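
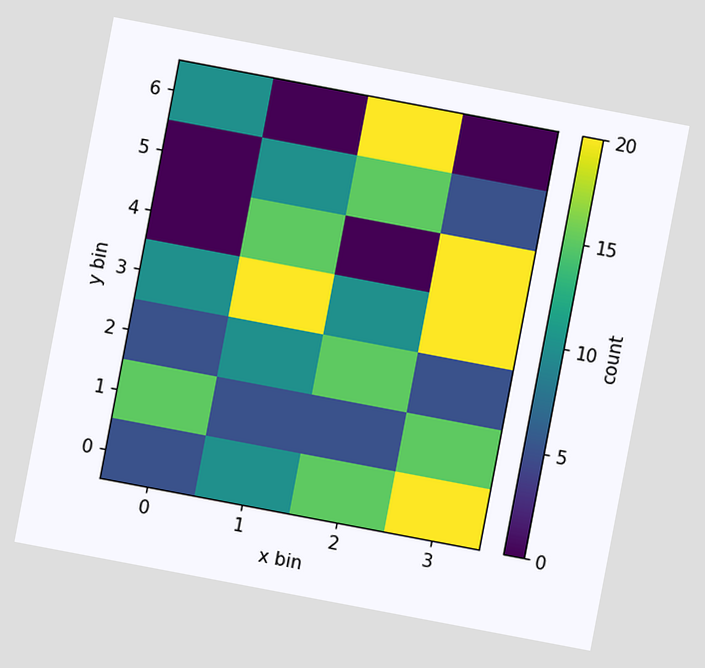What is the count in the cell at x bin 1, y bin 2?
The chart is tilted about 11° clockwise. Matching the cell (1, 2) against the colorbar gives 10.

10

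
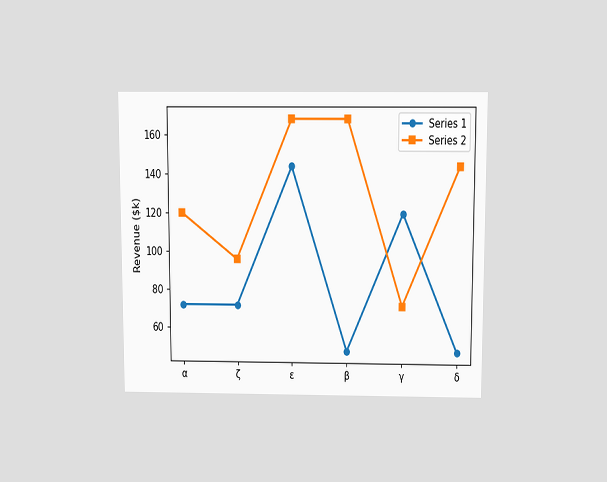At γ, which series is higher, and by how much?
The chart is viewed slightly from above. At γ, Series 1 sits above the other line by $48k.

Series 1, by $48k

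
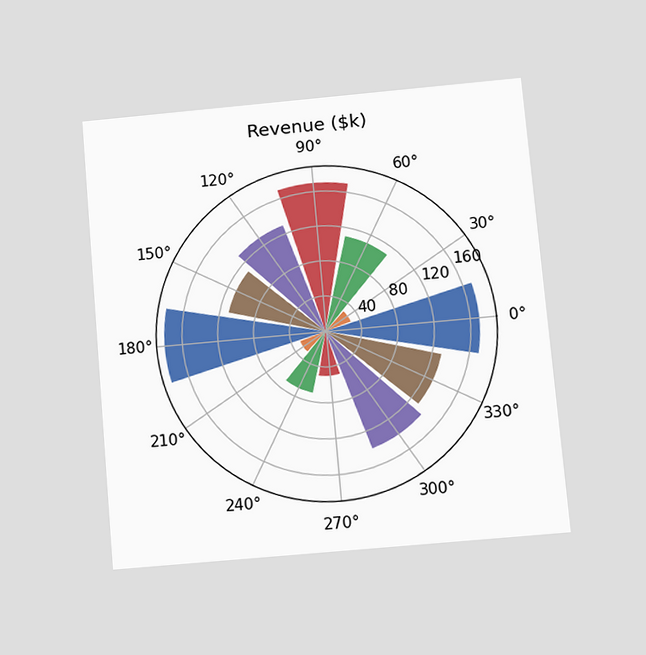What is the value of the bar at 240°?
The chart is tilted about 5° counter-clockwise and viewed at a slight angle. The bar at 240° reaches $70k on the radial axis.

$70k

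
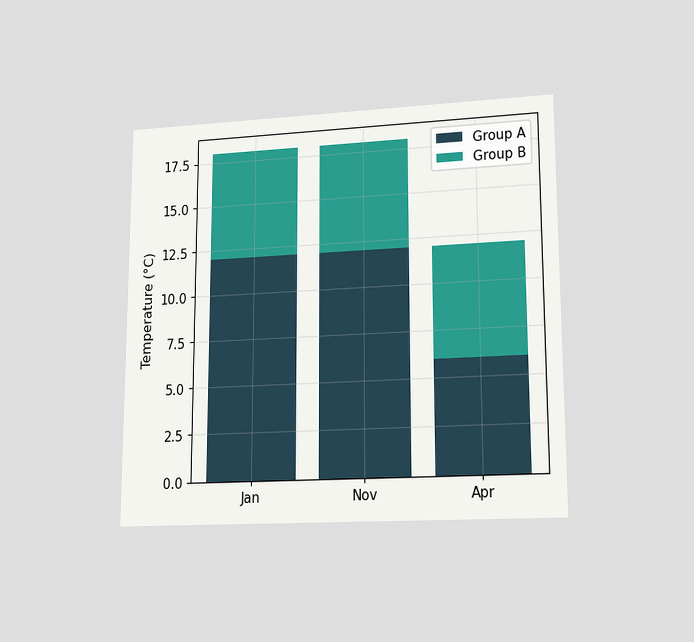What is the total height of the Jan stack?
18°C

The chart is viewed at a slight angle. The Jan stack's top reaches 18°C on the y-axis.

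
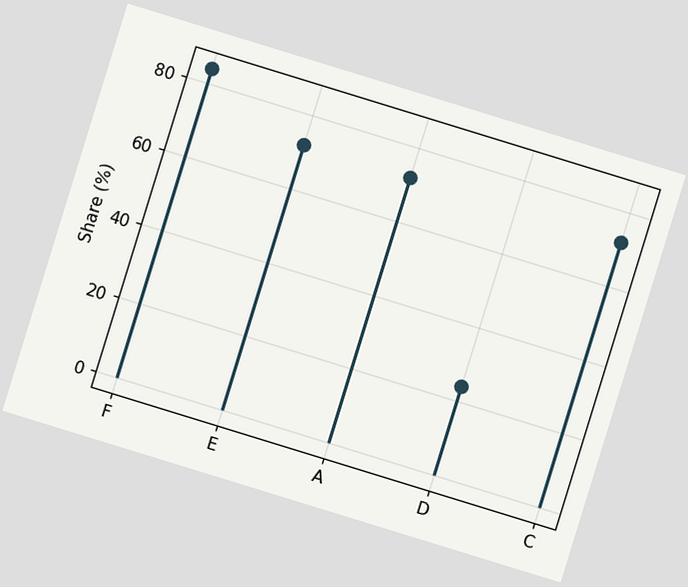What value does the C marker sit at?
The chart is tilted about 17° clockwise. The C marker sits at 72%.

72%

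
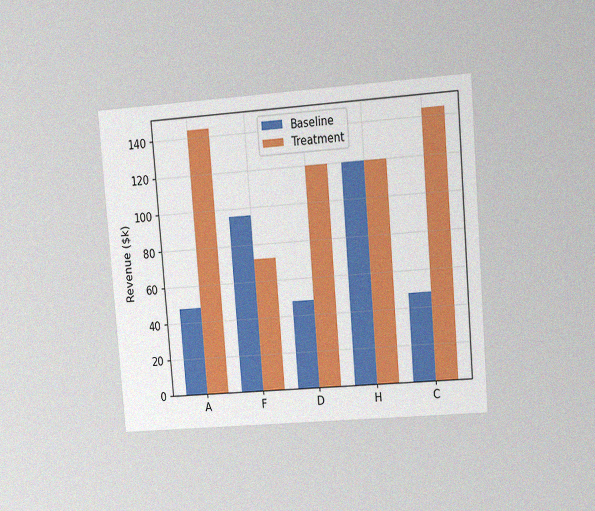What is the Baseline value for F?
The chart is tilted about 5° counter-clockwise and viewed at a slight angle, with some photo noise. The Baseline bar at F reaches $96k on the y-axis.

$96k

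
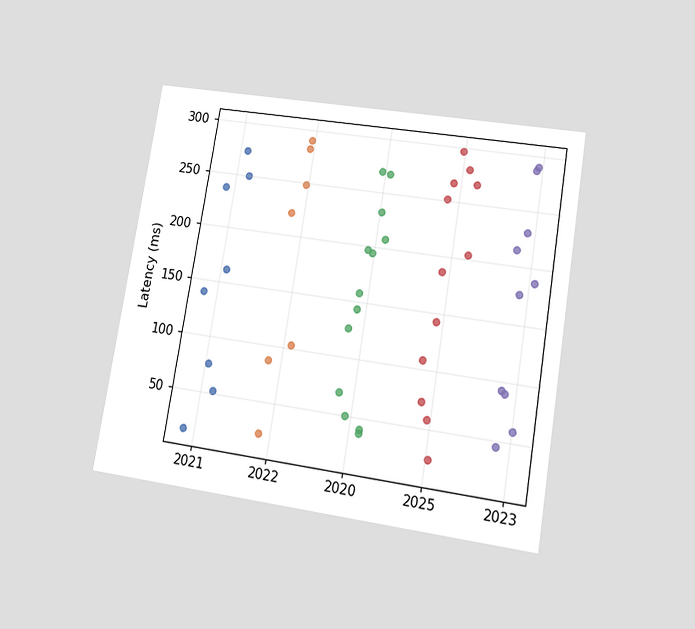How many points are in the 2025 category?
12

The chart is tilted about 9° clockwise and viewed at a slight angle. Counting the markers in the 2025 column gives 12.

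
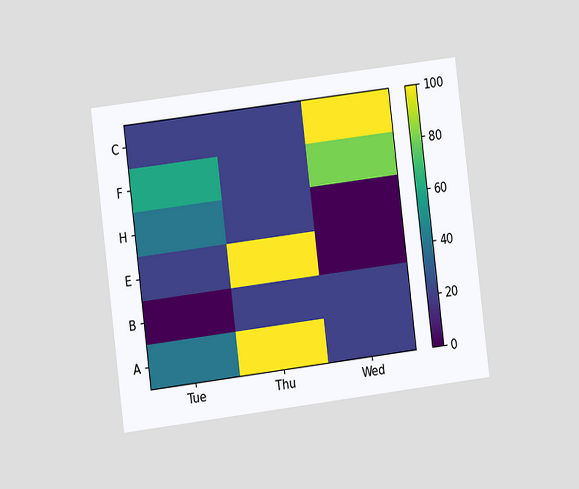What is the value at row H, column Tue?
The chart is tilted about 7° counter-clockwise and viewed at a slight angle. Matching cell (H, Tue) against the colorbar gives 40.

40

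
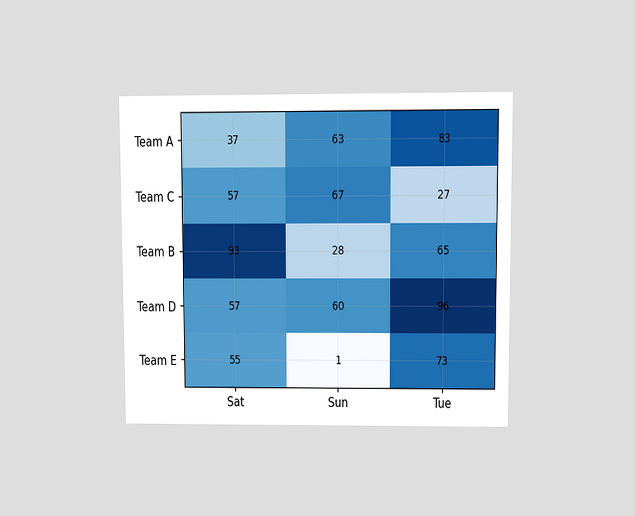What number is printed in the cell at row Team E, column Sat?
55

The chart is viewed at a slight angle. The (Team E, Sat) cell reads 55.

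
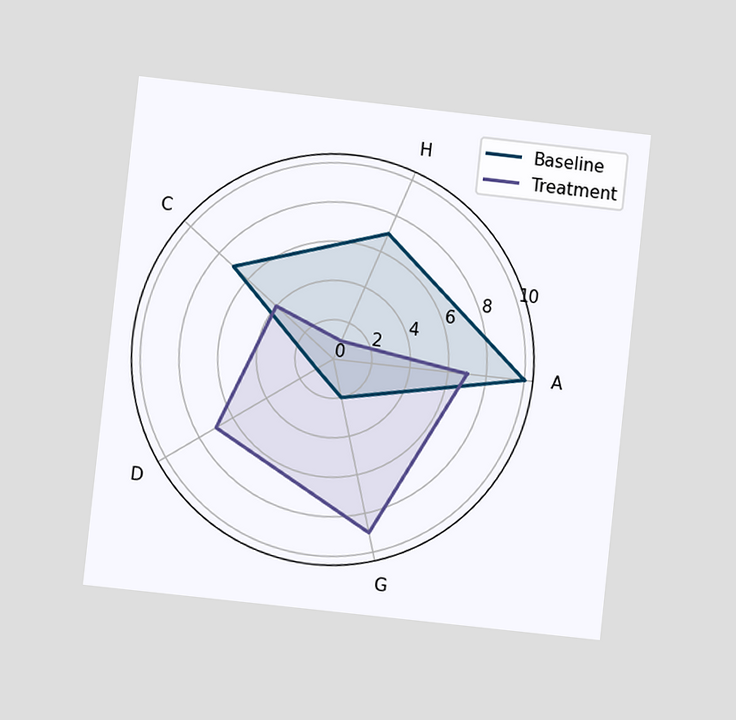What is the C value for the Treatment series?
The chart is tilted about 6° clockwise and viewed at a slight angle. On the C axis, Treatment reaches 4.

4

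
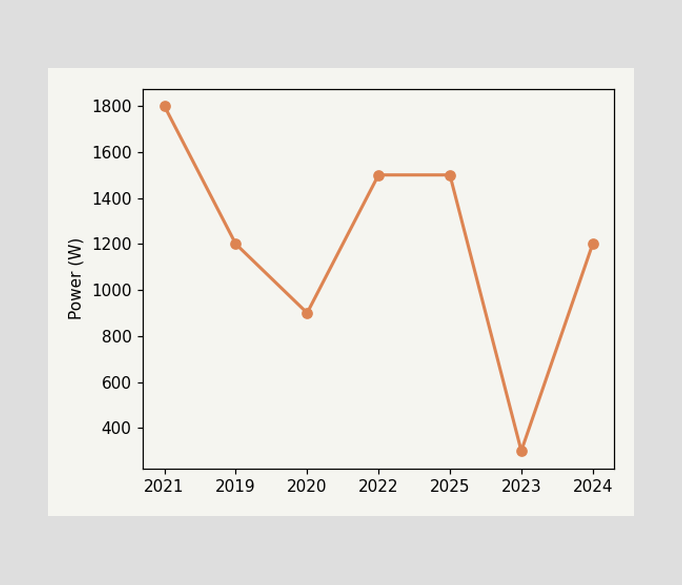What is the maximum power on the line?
1800W

The highest point is at 2021, and reading across to the y-axis gives 1800W.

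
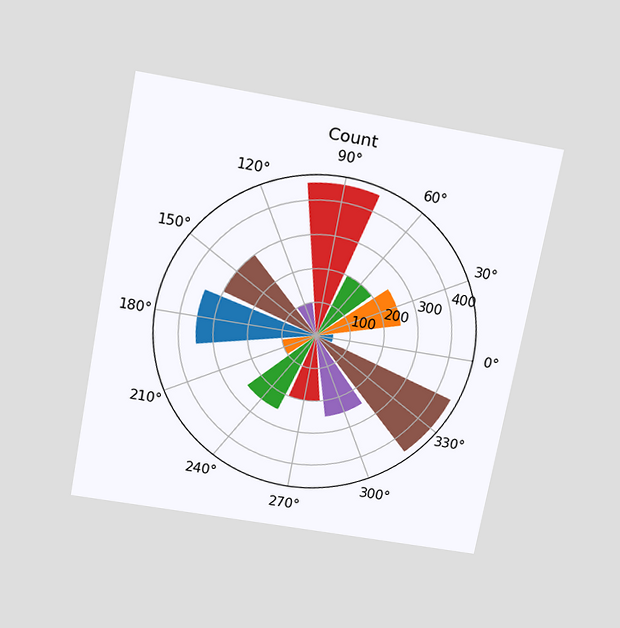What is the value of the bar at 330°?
450

The chart is tilted about 10° clockwise and viewed slightly from above. The bar at 330° reaches 450 on the radial axis.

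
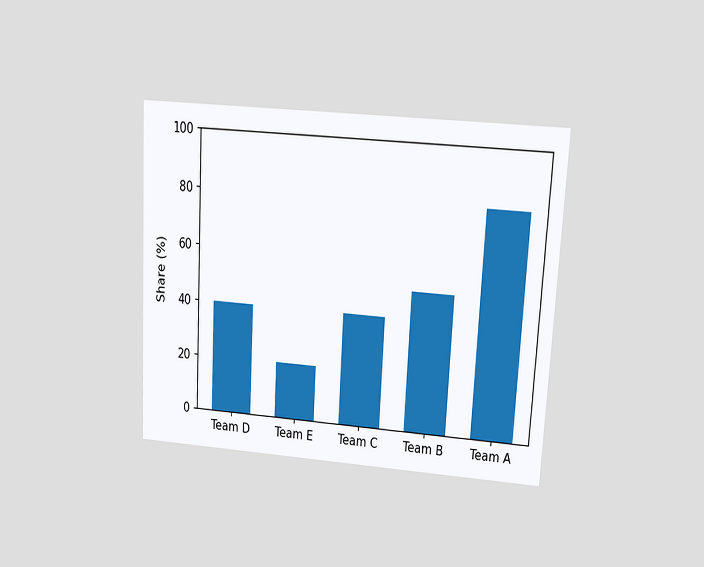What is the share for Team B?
50%

The chart is tilted about 3° clockwise and viewed at a slight angle. Reading along the chart's y-axis, the Team B bar reaches 50%.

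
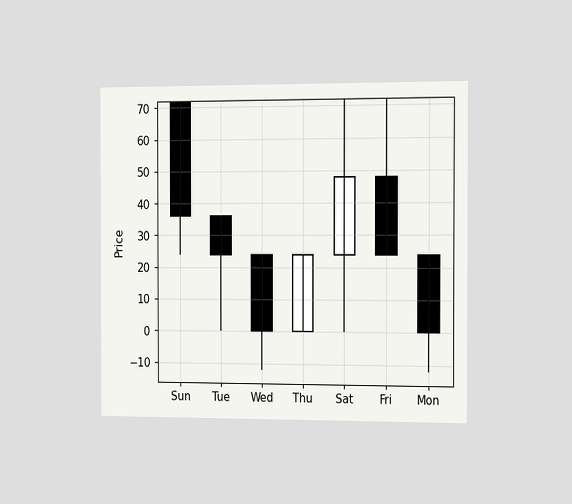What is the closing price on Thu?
The chart is viewed slightly from the right. The Thu candle closes at 24.

24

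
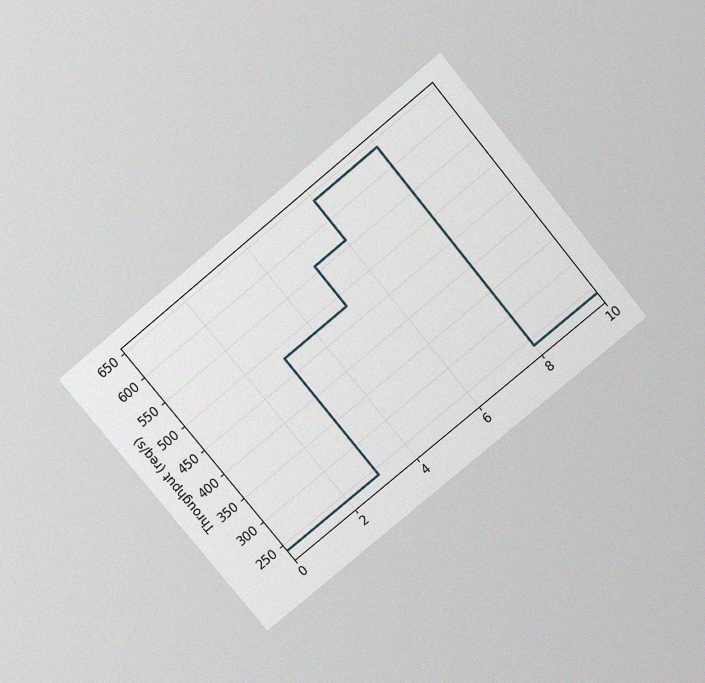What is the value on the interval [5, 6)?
The chart is tilted about 39° counter-clockwise and viewed slightly from above, with some photo noise. On [5, 6) the step sits at 560req/s.

560req/s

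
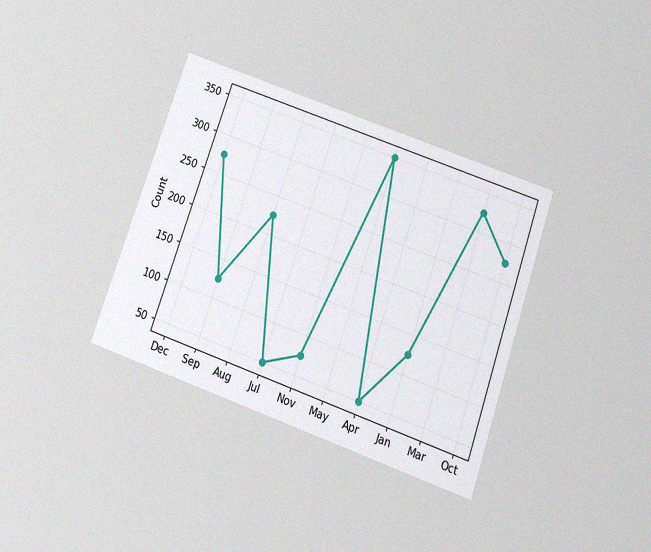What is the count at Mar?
325

The chart is tilted about 19° clockwise and viewed slightly from below, with some photo noise. At Mar, the line is at 325.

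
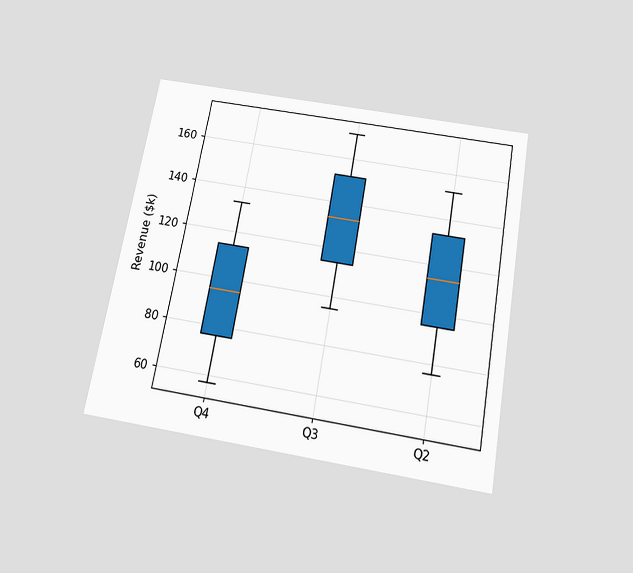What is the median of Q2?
The chart is tilted about 10° clockwise and viewed slightly from below. The median line in the Q2 box sits at $114k.

$114k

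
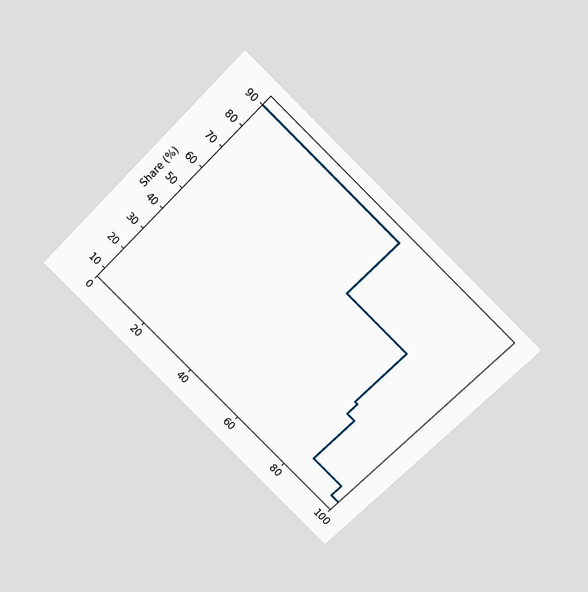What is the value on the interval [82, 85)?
The chart is tilted about 45° clockwise and viewed at a slight angle. On [82, 85) the step sits at 35%.

35%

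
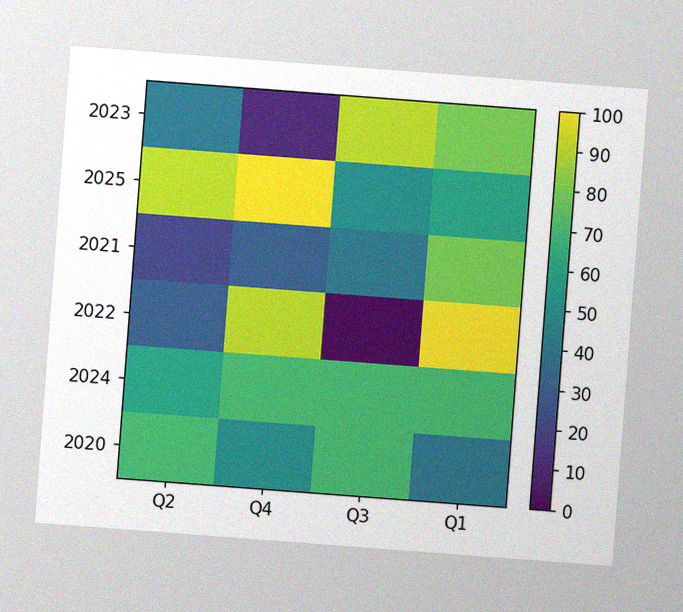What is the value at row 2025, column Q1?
60

The chart is tilted about 4° clockwise, with some photo noise. Matching cell (2025, Q1) against the colorbar gives 60.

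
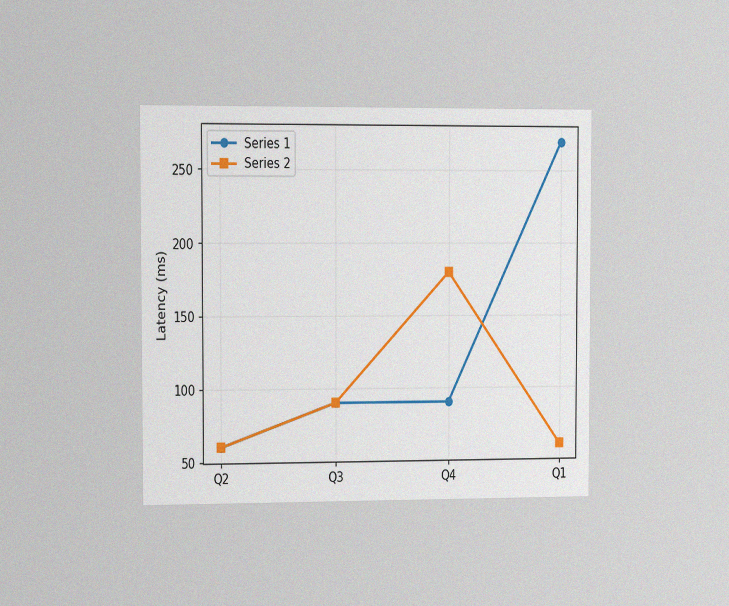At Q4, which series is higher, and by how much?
Series 2, by 90ms

The chart is viewed slightly from the left, with some photo noise. At Q4, Series 2 sits above the other line by 90ms.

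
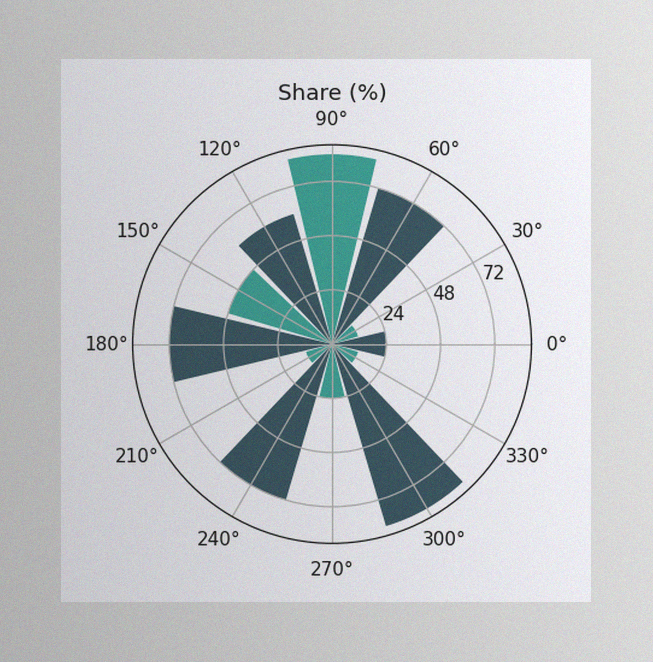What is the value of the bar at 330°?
The image has some photo noise and uneven lighting. The bar at 330° reaches 12% on the radial axis.

12%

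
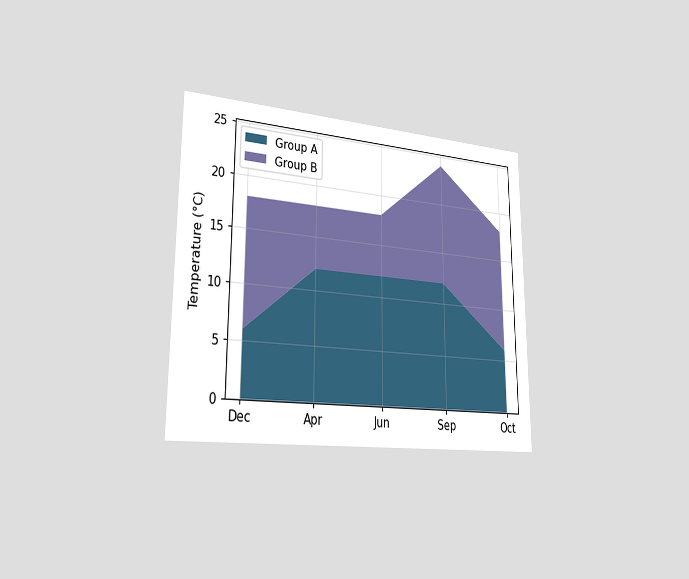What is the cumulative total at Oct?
18°C

The chart is viewed slightly from the left. The stacked total at Oct reaches 18°C.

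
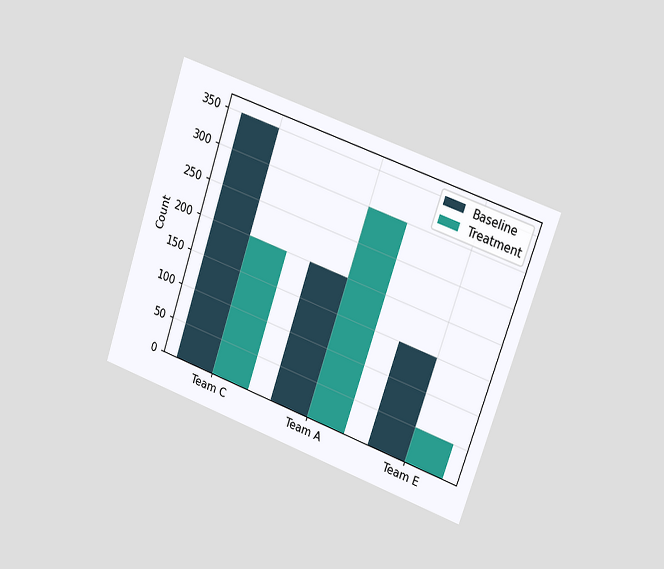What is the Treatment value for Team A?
300

The chart is tilted about 19° clockwise and viewed slightly from the right. The Treatment bar at Team A reaches 300 on the y-axis.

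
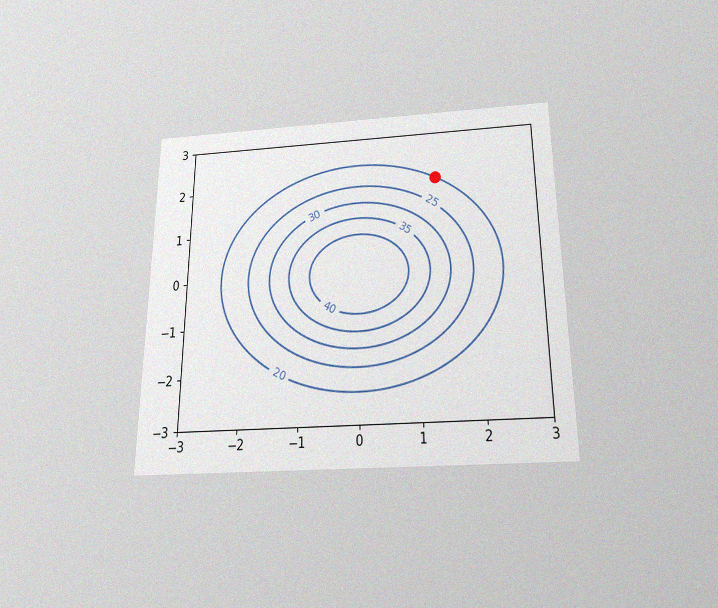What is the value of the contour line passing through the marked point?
The chart is viewed slightly from below, with some photo noise. The marked point sits on the contour labelled 20.

20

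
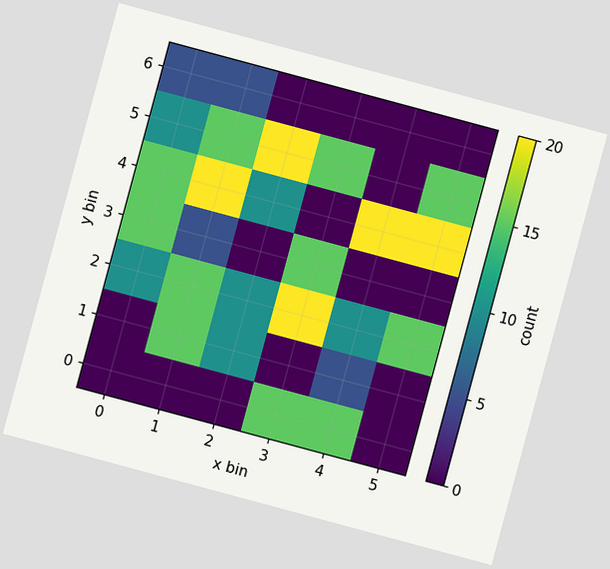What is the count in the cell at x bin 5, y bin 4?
20

The chart is tilted about 15° clockwise. Matching the cell (5, 4) against the colorbar gives 20.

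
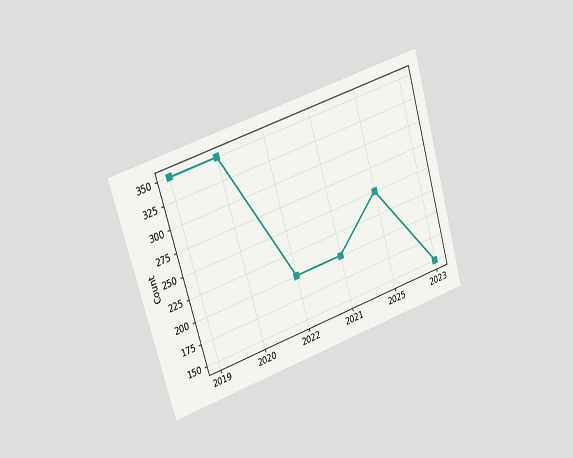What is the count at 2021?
200

The chart is tilted about 16° counter-clockwise and viewed slightly from the left. At 2021, the line is at 200.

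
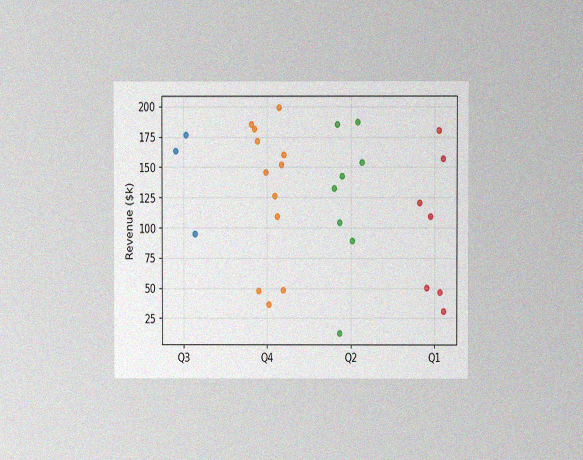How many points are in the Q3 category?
The chart is viewed at a slight angle, with some photo noise. Counting the markers in the Q3 column gives 3.

3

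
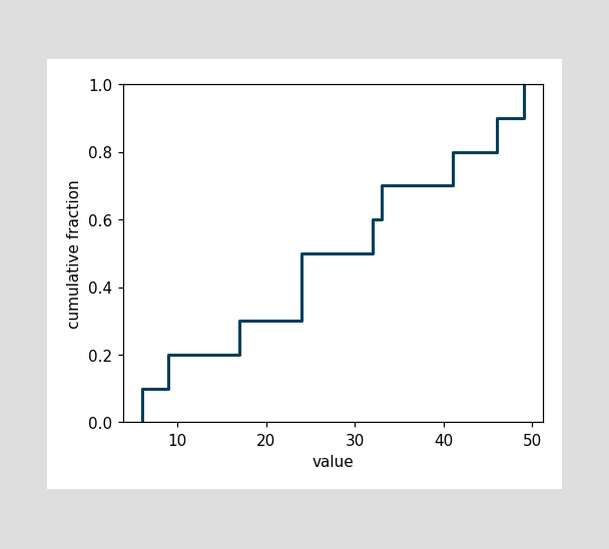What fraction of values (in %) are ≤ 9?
At x=9 the ECDF step is at 20%.

20%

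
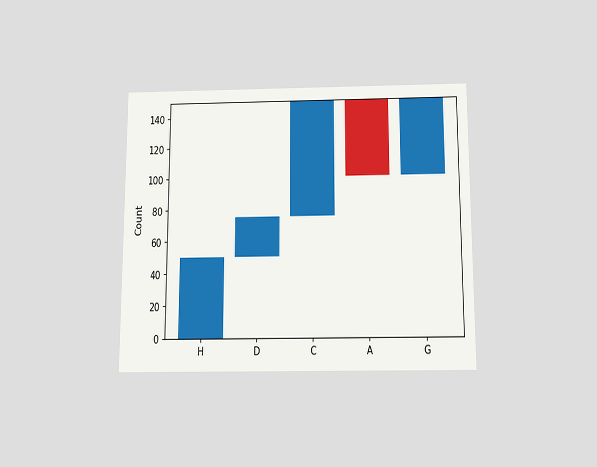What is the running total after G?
The chart is viewed slightly from below. After G the running total reaches 150.

150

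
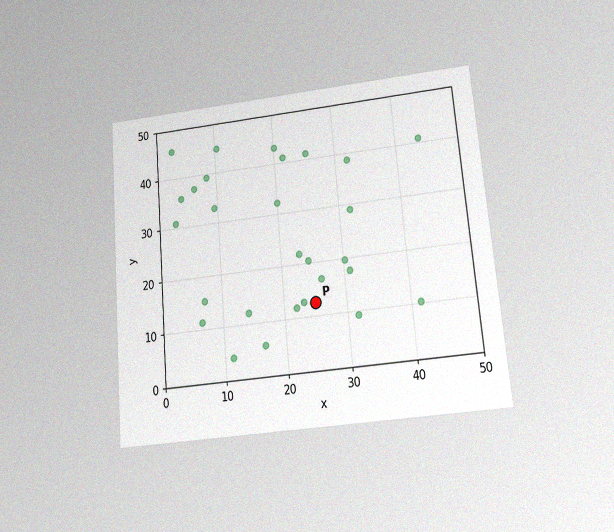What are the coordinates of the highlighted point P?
The chart is tilted about 5° counter-clockwise and viewed at a slight angle, with some photo noise. Following the gridlines from P to each axis, P sits at (25, 12.5).

(25, 12.5)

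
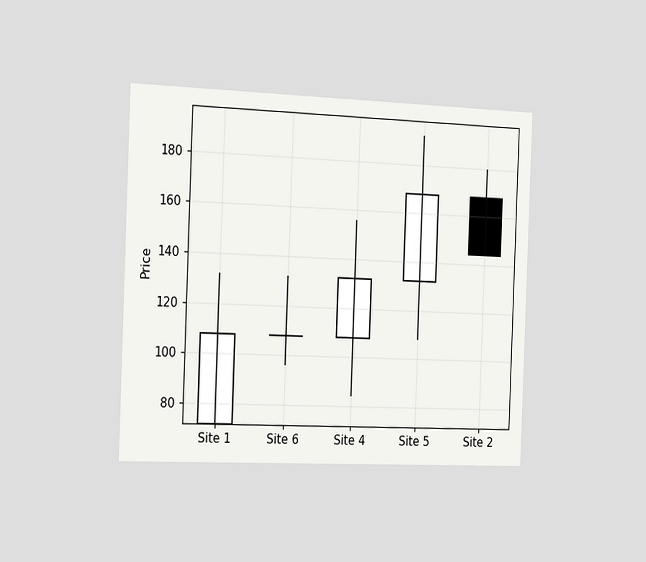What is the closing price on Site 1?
The chart is tilted about 2° clockwise and viewed slightly from the left. The Site 1 candle closes at 108.

108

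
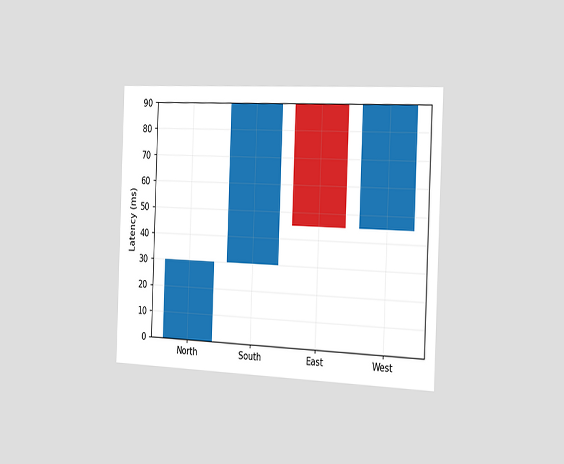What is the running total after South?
The chart is tilted about 2° clockwise and viewed slightly from the right. After South the running total reaches 90ms.

90ms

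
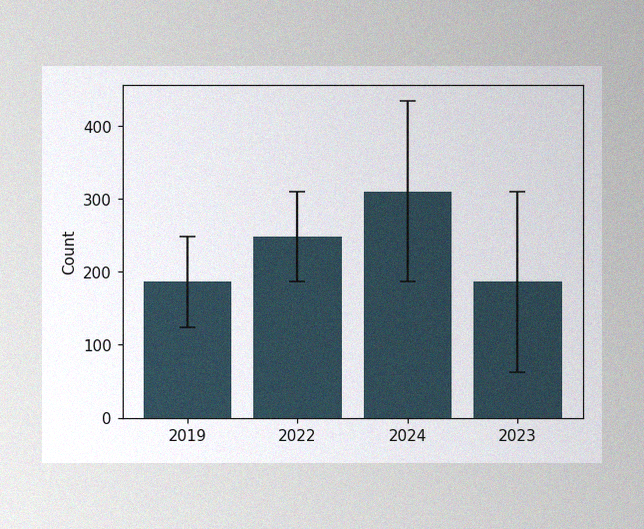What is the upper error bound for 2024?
The image has some photo noise and uneven lighting. The 2024 bar's upper whisker reaches 434.

434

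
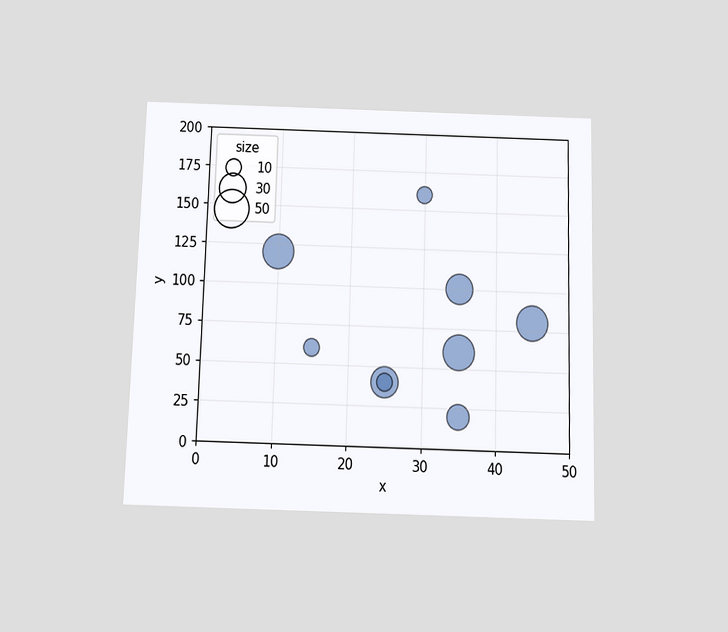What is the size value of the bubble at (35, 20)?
The chart is viewed slightly from below. Matching the bubble at (35, 20) against the size legend gives 20.

20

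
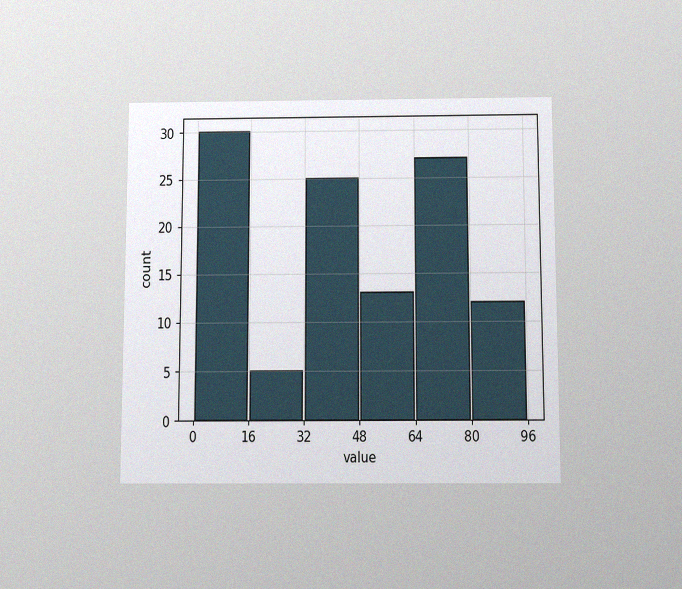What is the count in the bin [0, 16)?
30

The chart is viewed slightly from below, with some photo noise. The [0, 16) bin has height 30.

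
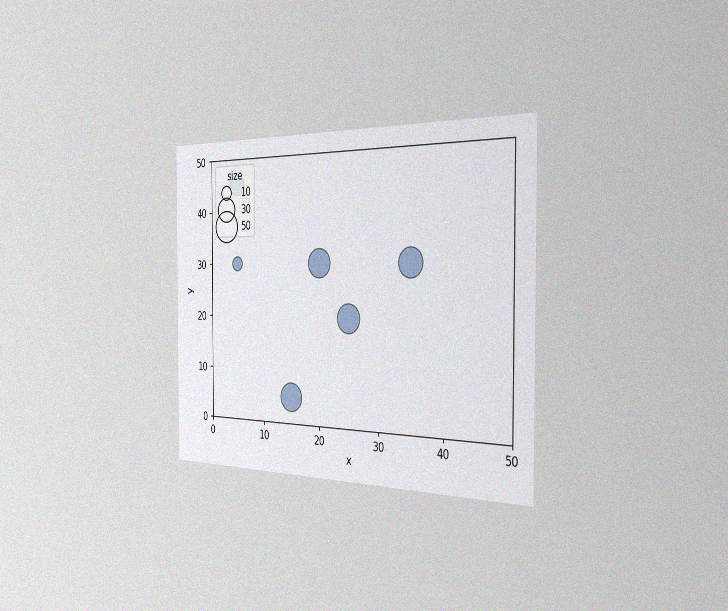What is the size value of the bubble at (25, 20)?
40

The chart is viewed slightly from the right, with some photo noise. Matching the bubble at (25, 20) against the size legend gives 40.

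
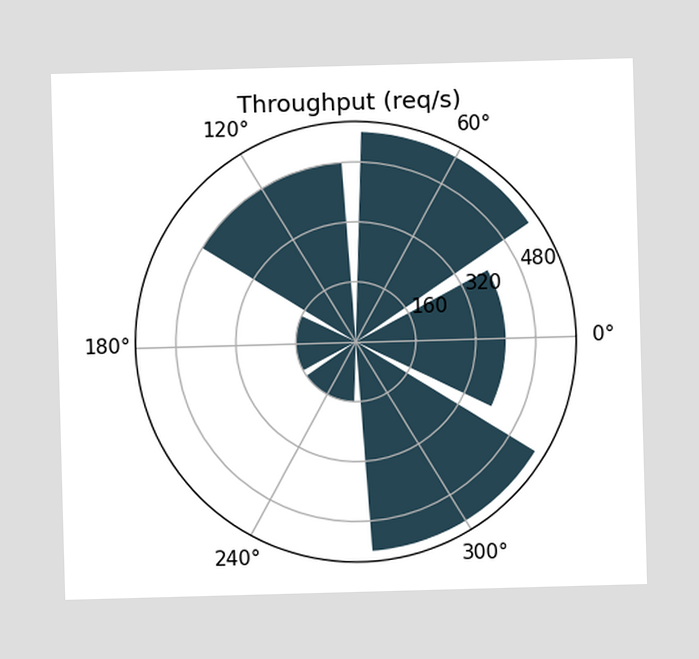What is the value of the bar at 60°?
560req/s

The bar at 60° reaches 560req/s on the radial axis.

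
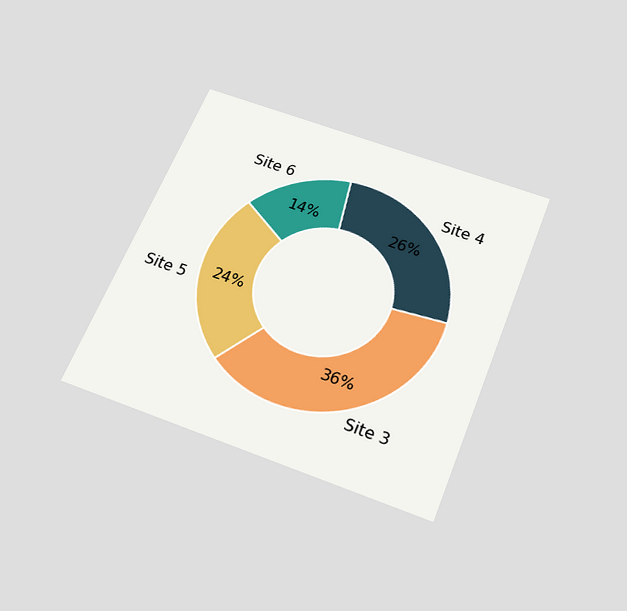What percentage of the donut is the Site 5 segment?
The chart is tilted about 22° clockwise and viewed slightly from below. The Site 5 segment takes up 24% of the ring.

24%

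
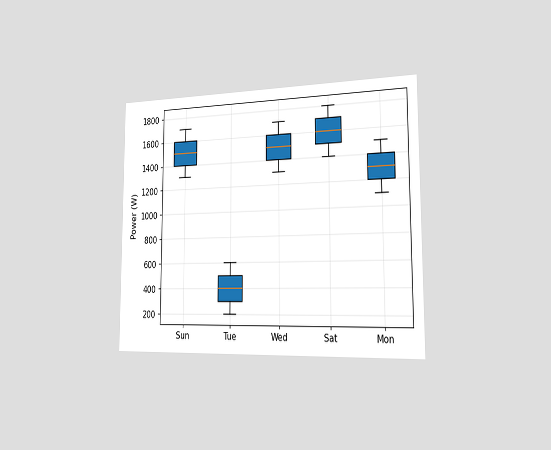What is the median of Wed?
The chart is viewed slightly from the right. The median line in the Wed box sits at 1500W.

1500W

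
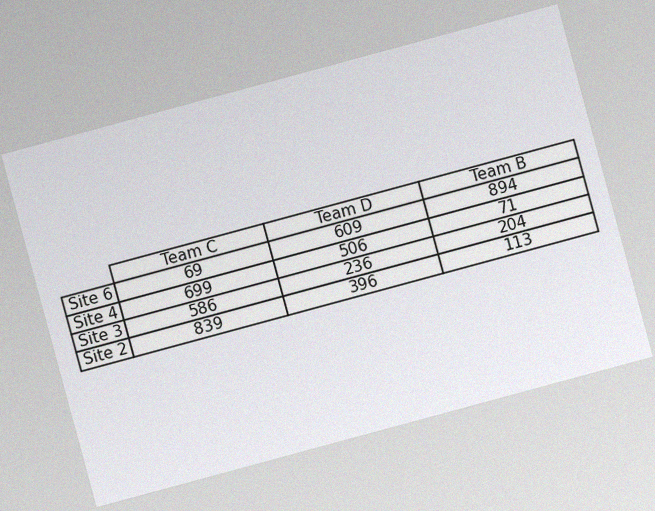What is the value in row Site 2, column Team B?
113

The chart is tilted about 15° counter-clockwise, with some photo noise. The (Site 2, Team B) cell reads 113.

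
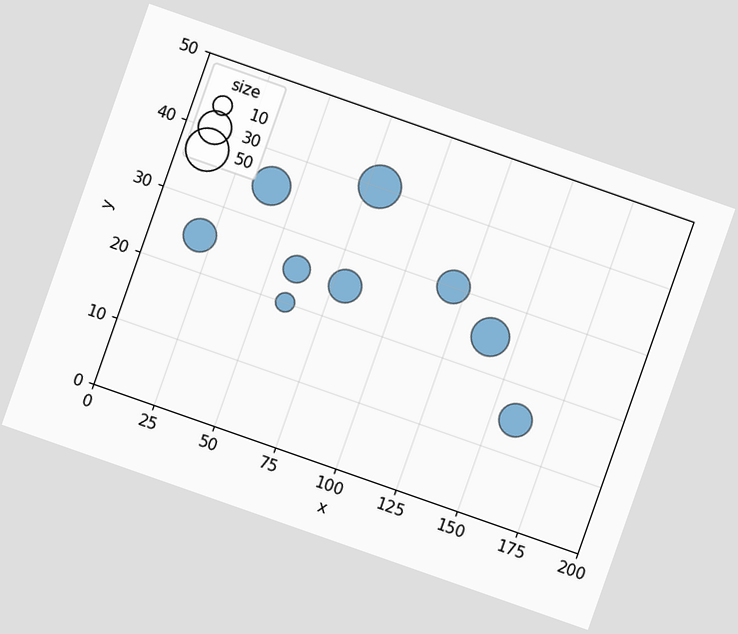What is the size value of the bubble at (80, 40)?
The chart is tilted about 19° clockwise. Matching the bubble at (80, 40) against the size legend gives 50.

50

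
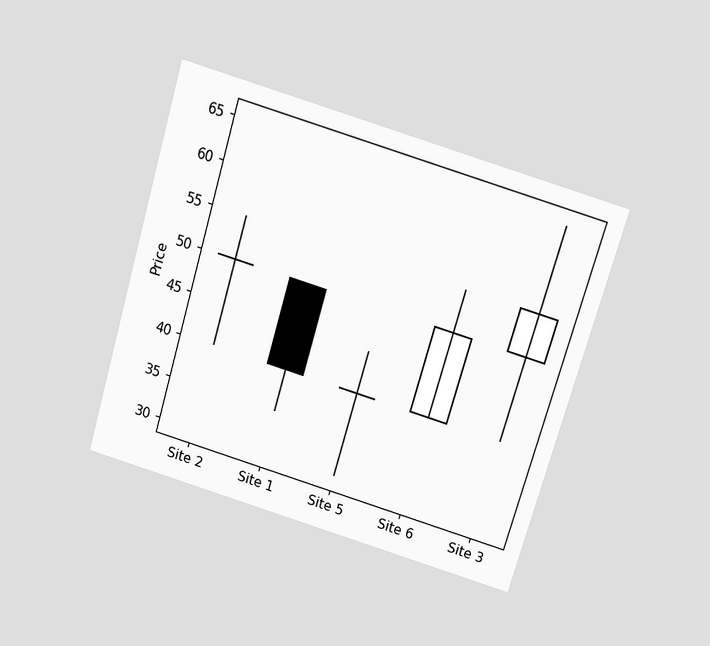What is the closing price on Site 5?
40

The chart is tilted about 17° clockwise and viewed slightly from above. The Site 5 candle closes at 40.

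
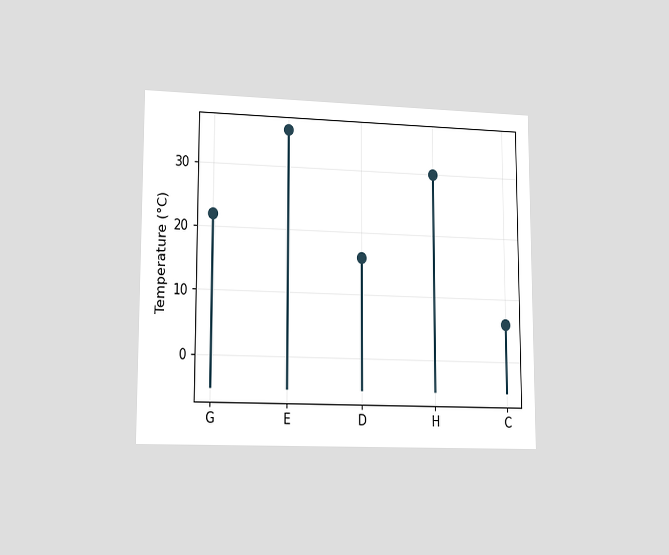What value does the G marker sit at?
The chart is viewed slightly from the left. The G marker sits at 22°C.

22°C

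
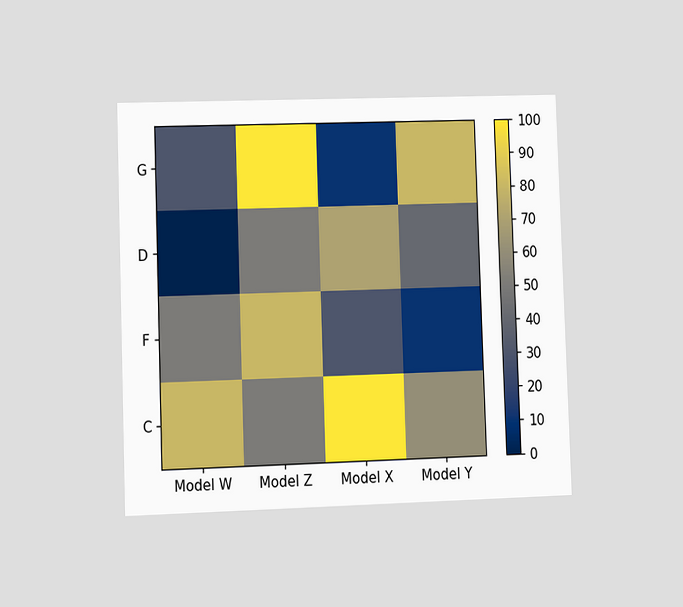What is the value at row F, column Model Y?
10

The chart is viewed at a slight angle. Matching cell (F, Model Y) against the colorbar gives 10.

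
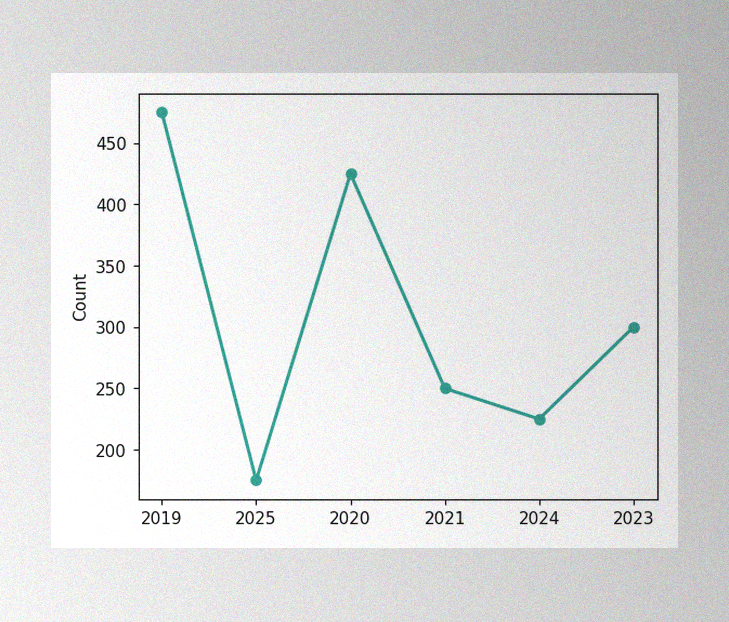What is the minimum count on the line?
175

The image has some photo noise and uneven lighting. The lowest point is at 2025, and reading across to the y-axis gives 175.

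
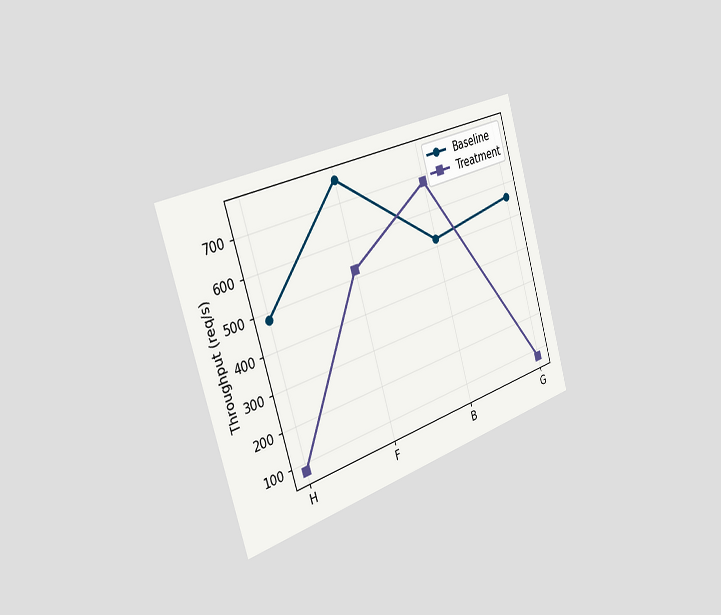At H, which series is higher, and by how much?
The chart is tilted about 17° counter-clockwise and viewed slightly from the left. At H, Baseline sits above the other line by 400req/s.

Baseline, by 400req/s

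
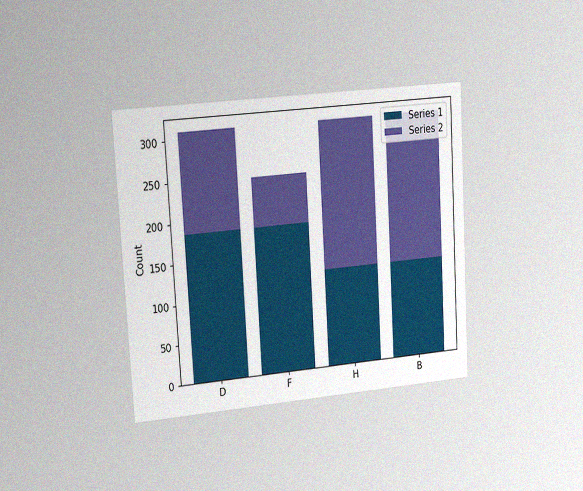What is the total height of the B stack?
310

The chart is tilted about 3° counter-clockwise and viewed slightly from the left, with some photo noise. The B stack's top reaches 310 on the y-axis.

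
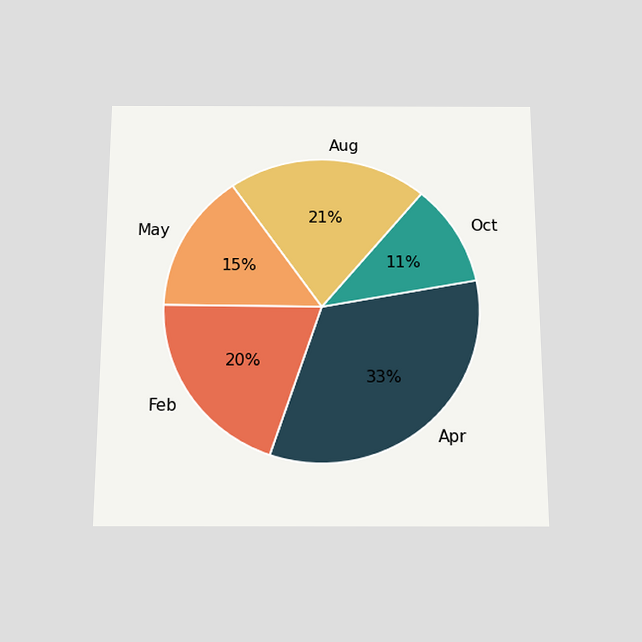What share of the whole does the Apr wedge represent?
33%

The chart is viewed slightly from below. The Apr slice takes up 33% of the pie.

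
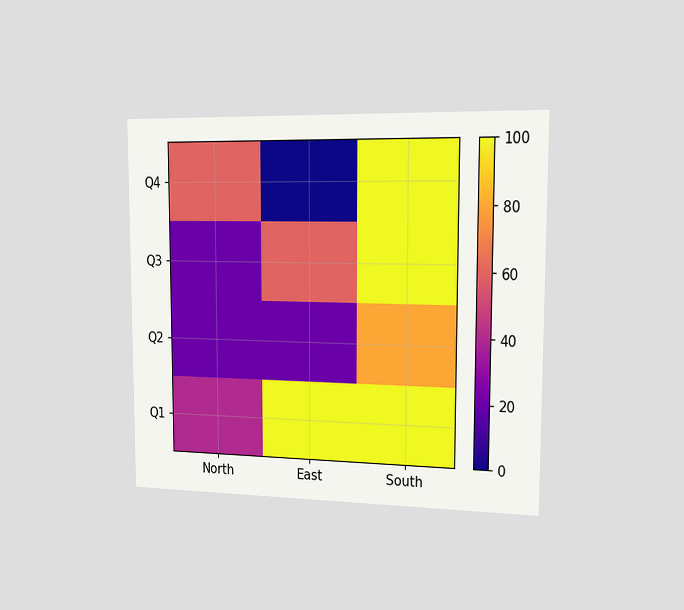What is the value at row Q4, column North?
60

The chart is viewed slightly from the right. Matching cell (Q4, North) against the colorbar gives 60.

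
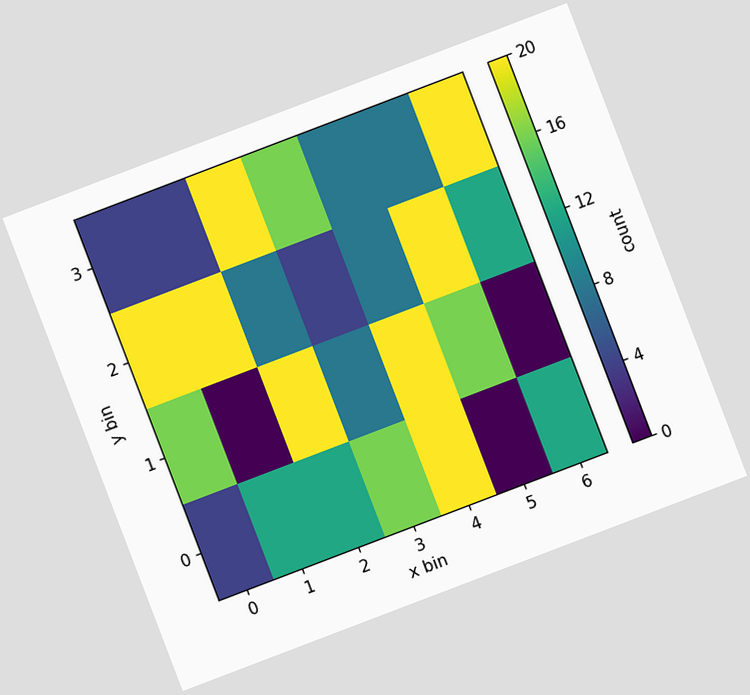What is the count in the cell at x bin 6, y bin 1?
The chart is tilted about 21° counter-clockwise. Matching the cell (6, 1) against the colorbar gives 0.

0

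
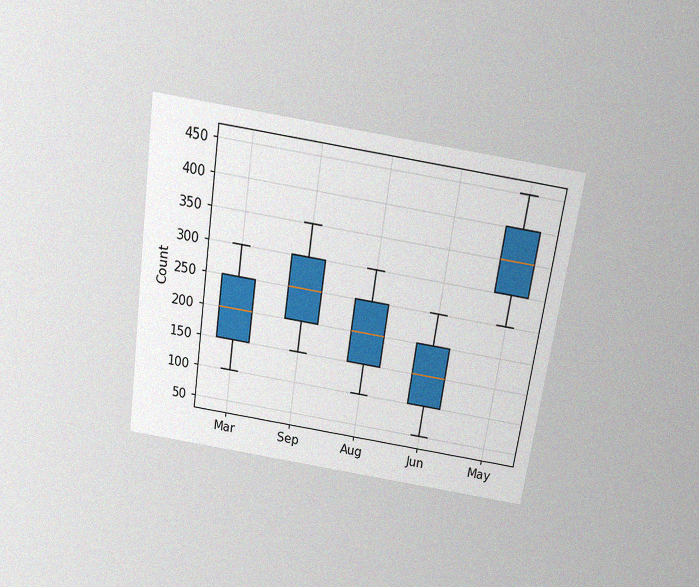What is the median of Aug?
The chart is tilted about 8° clockwise and viewed slightly from above, with some photo noise. The median line in the Aug box sits at 200.

200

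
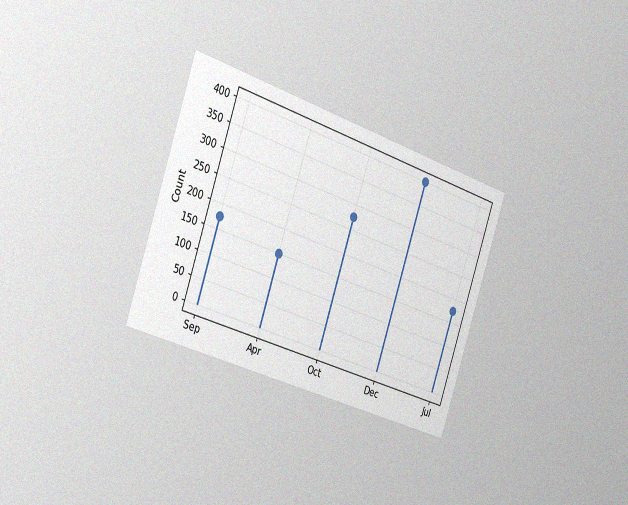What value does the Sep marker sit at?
175

The chart is tilted about 19° clockwise and viewed slightly from the left, with some photo noise. The Sep marker sits at 175.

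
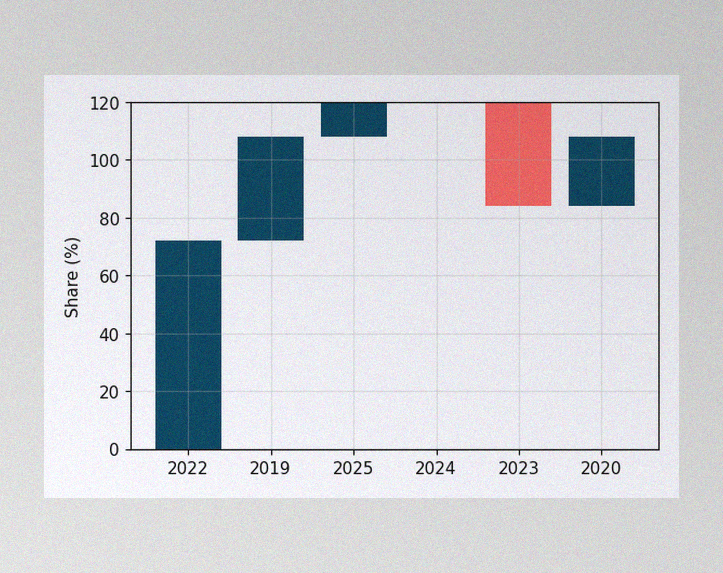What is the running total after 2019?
The image has some photo noise and uneven lighting. After 2019 the running total reaches 108%.

108%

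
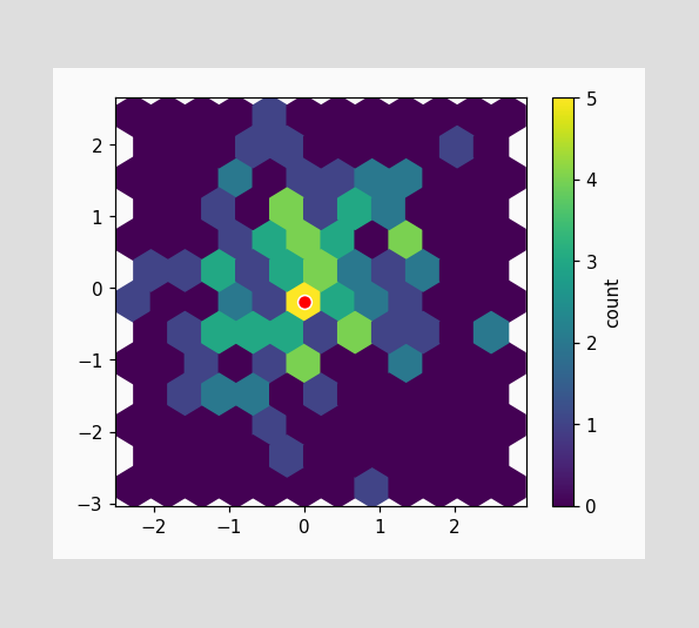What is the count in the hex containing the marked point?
The marked hex reads 5 on the colorbar.

5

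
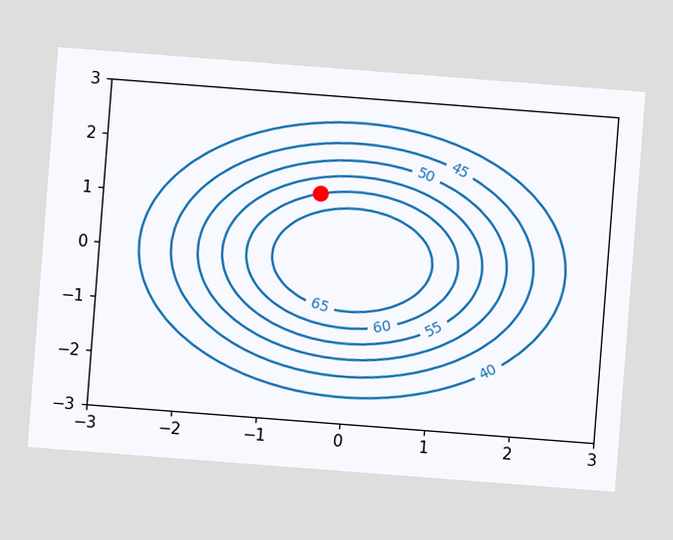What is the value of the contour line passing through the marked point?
The chart is tilted about 4° clockwise. The marked point sits on the contour labelled 60.

60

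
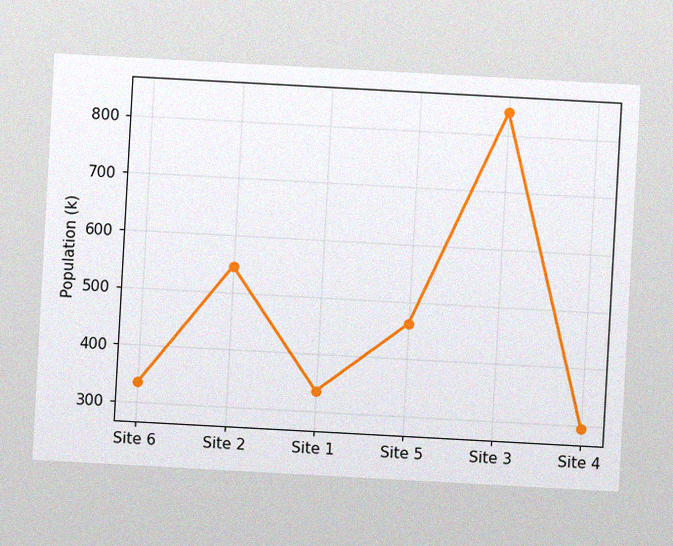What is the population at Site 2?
546k

The chart is tilted about 3° clockwise, with some photo noise. At Site 2, the line is at 546k.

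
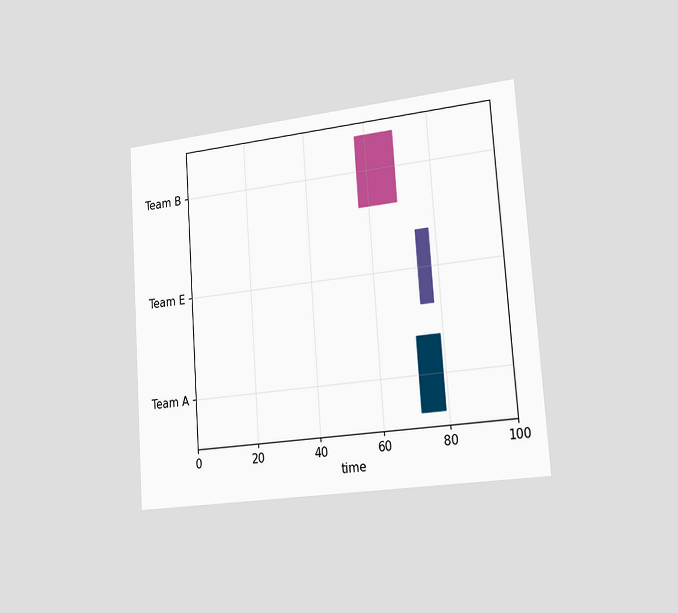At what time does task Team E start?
74

The chart is tilted about 4° counter-clockwise and viewed slightly from the right. The Team E bar begins at t=74.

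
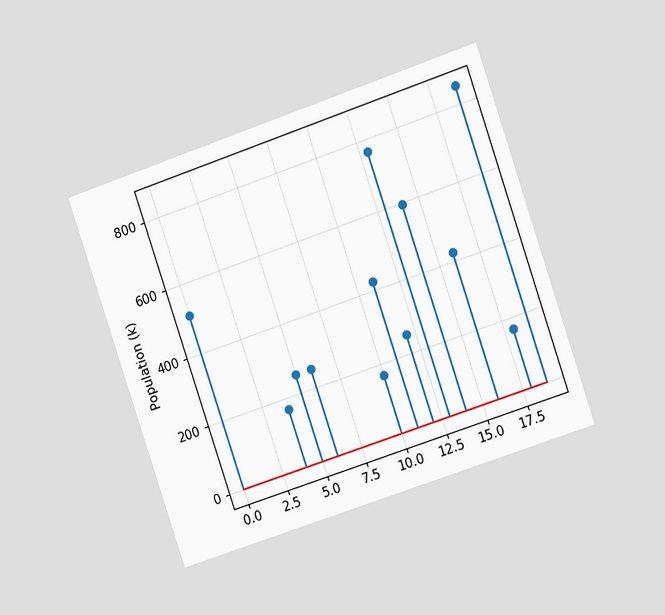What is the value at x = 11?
425k

The chart is tilted about 19° counter-clockwise and viewed at a slight angle. The stem at x=11 reaches 425k.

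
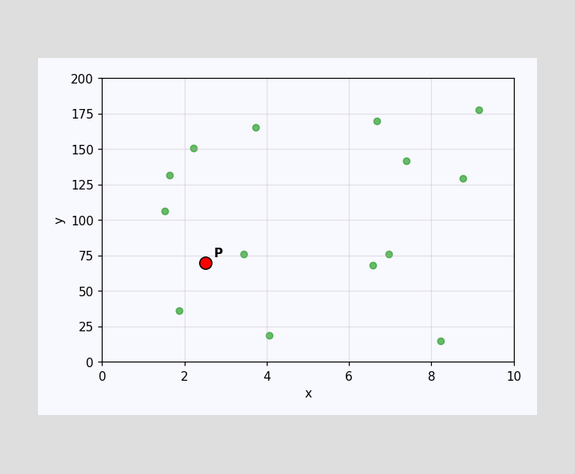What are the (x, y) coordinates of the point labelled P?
(2.5, 70)

Following the gridlines from P to each axis, P sits at (2.5, 70).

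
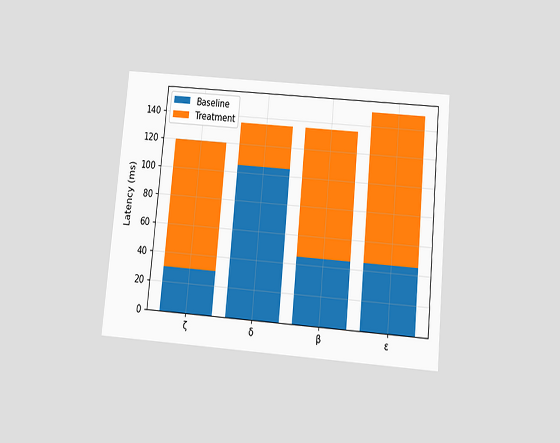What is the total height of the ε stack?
The chart is tilted about 5° clockwise and viewed slightly from below. The ε stack's top reaches 150ms on the y-axis.

150ms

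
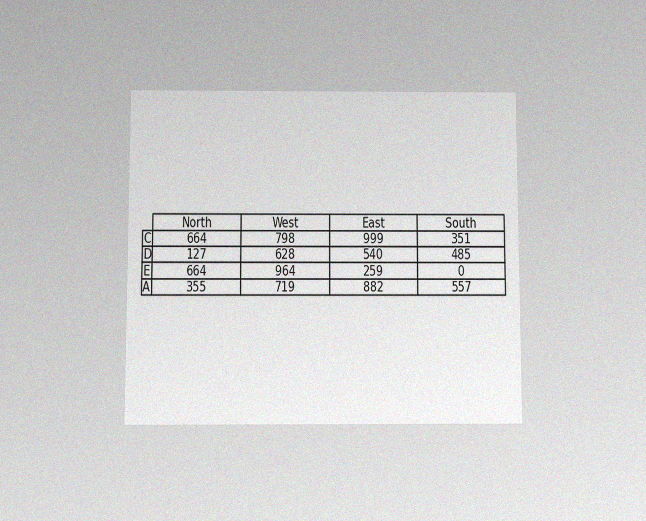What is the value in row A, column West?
The chart is viewed at a slight angle, with some photo noise. The (A, West) cell reads 719.

719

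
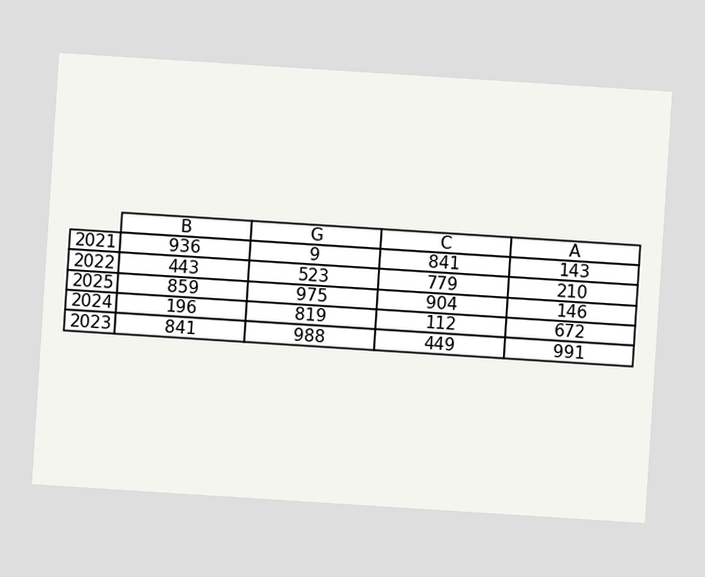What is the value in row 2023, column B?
841

The chart is tilted about 4° clockwise. The (2023, B) cell reads 841.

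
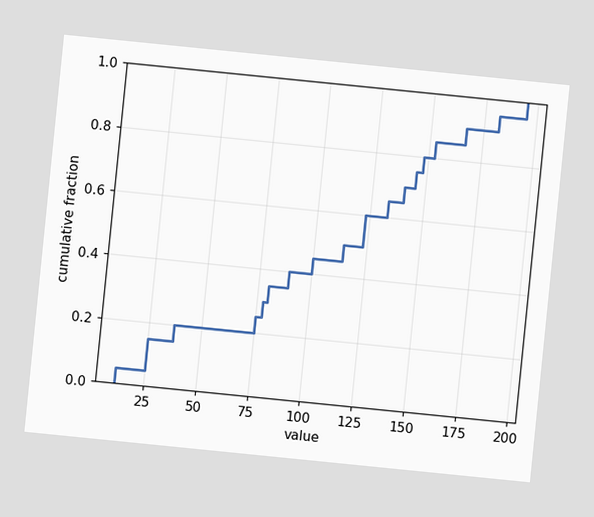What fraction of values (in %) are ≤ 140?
The chart is tilted about 6° clockwise. At x=140 the ECDF step is at 70%.

70%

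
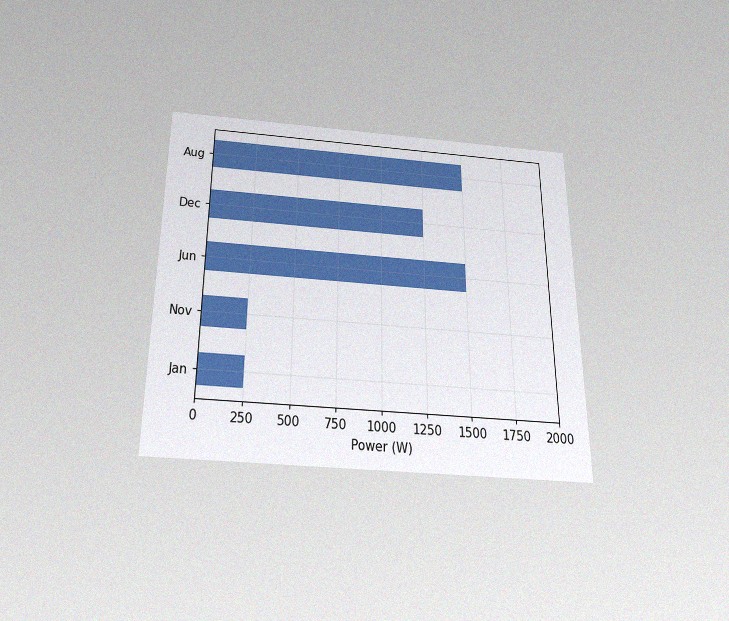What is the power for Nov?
250W

The chart is viewed slightly from below, with some photo noise. Reading along the chart's x-axis, the Nov bar reaches 250W.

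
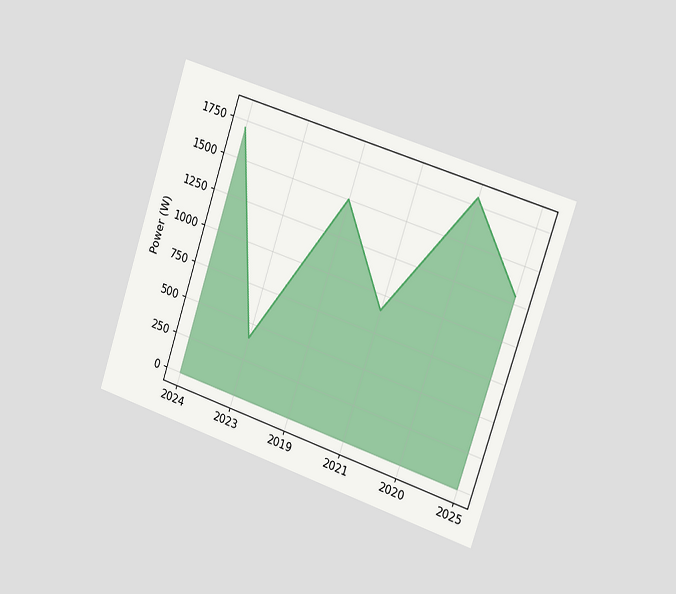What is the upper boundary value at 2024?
The chart is tilted about 18° clockwise and viewed slightly from the right. At 2024 the upper boundary is at 1700W.

1700W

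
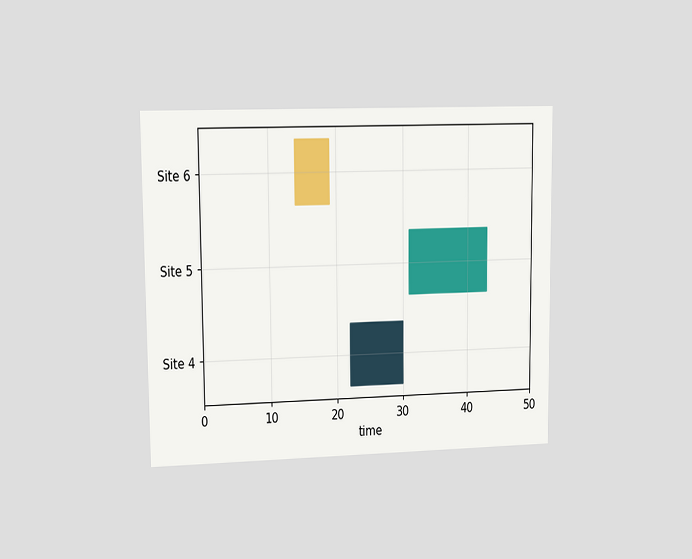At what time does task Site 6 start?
The chart is viewed at a slight angle. The Site 6 bar begins at t=14.

14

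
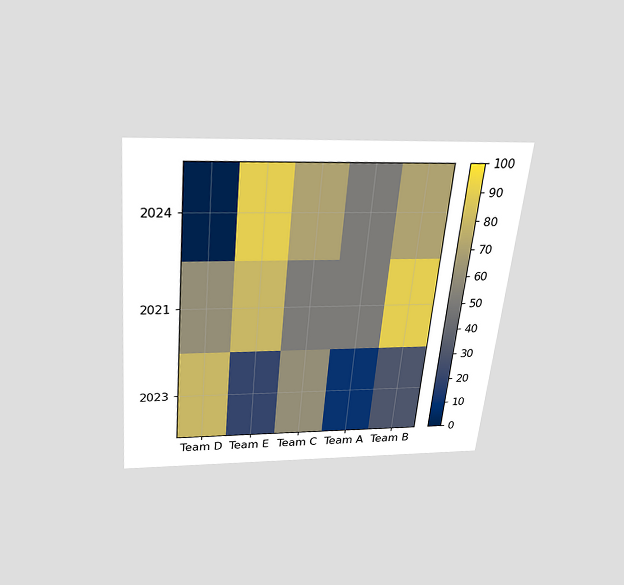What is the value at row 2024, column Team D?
The chart is tilted about 5° clockwise and viewed slightly from above. Matching cell (2024, Team D) against the colorbar gives 0.

0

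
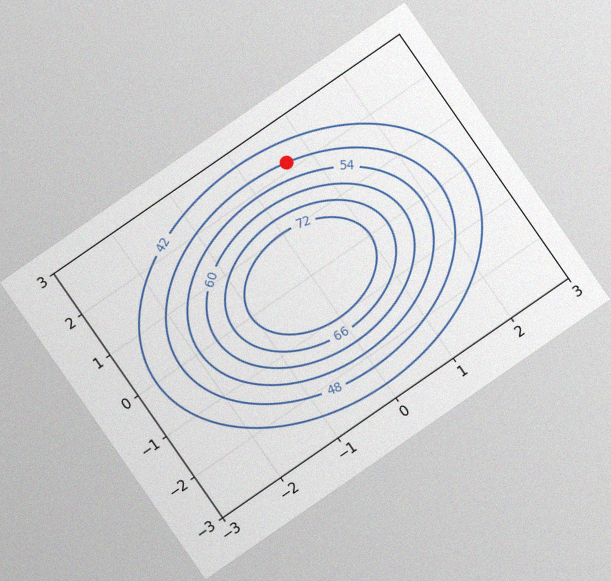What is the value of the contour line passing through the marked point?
The chart is tilted about 35° counter-clockwise, with some photo noise. The marked point sits on the contour labelled 48.

48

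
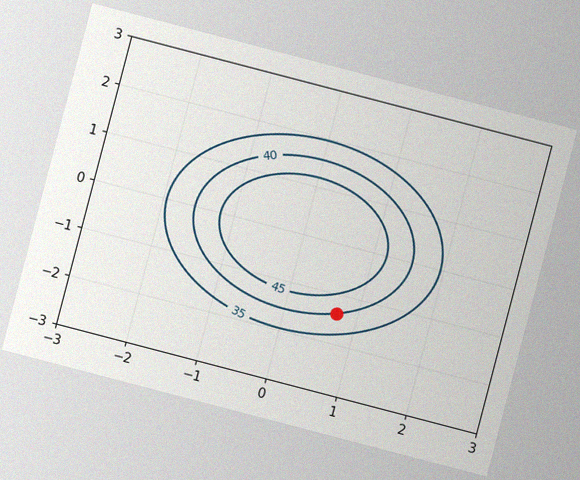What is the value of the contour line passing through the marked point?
40

The chart is tilted about 15° clockwise, with some photo noise. The marked point sits on the contour labelled 40.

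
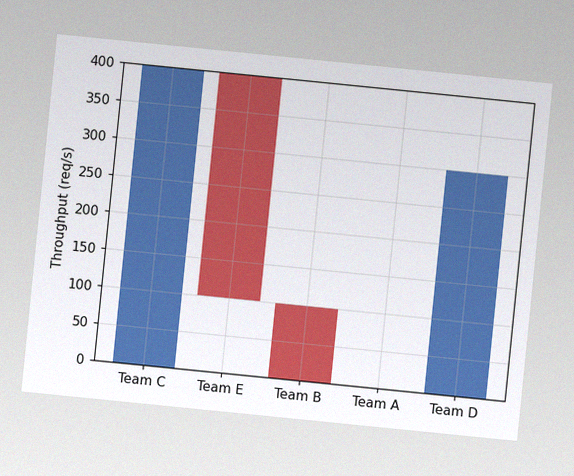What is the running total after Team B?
The chart is tilted about 6° clockwise, with some photo noise. After Team B the running total reaches 0req/s.

0req/s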